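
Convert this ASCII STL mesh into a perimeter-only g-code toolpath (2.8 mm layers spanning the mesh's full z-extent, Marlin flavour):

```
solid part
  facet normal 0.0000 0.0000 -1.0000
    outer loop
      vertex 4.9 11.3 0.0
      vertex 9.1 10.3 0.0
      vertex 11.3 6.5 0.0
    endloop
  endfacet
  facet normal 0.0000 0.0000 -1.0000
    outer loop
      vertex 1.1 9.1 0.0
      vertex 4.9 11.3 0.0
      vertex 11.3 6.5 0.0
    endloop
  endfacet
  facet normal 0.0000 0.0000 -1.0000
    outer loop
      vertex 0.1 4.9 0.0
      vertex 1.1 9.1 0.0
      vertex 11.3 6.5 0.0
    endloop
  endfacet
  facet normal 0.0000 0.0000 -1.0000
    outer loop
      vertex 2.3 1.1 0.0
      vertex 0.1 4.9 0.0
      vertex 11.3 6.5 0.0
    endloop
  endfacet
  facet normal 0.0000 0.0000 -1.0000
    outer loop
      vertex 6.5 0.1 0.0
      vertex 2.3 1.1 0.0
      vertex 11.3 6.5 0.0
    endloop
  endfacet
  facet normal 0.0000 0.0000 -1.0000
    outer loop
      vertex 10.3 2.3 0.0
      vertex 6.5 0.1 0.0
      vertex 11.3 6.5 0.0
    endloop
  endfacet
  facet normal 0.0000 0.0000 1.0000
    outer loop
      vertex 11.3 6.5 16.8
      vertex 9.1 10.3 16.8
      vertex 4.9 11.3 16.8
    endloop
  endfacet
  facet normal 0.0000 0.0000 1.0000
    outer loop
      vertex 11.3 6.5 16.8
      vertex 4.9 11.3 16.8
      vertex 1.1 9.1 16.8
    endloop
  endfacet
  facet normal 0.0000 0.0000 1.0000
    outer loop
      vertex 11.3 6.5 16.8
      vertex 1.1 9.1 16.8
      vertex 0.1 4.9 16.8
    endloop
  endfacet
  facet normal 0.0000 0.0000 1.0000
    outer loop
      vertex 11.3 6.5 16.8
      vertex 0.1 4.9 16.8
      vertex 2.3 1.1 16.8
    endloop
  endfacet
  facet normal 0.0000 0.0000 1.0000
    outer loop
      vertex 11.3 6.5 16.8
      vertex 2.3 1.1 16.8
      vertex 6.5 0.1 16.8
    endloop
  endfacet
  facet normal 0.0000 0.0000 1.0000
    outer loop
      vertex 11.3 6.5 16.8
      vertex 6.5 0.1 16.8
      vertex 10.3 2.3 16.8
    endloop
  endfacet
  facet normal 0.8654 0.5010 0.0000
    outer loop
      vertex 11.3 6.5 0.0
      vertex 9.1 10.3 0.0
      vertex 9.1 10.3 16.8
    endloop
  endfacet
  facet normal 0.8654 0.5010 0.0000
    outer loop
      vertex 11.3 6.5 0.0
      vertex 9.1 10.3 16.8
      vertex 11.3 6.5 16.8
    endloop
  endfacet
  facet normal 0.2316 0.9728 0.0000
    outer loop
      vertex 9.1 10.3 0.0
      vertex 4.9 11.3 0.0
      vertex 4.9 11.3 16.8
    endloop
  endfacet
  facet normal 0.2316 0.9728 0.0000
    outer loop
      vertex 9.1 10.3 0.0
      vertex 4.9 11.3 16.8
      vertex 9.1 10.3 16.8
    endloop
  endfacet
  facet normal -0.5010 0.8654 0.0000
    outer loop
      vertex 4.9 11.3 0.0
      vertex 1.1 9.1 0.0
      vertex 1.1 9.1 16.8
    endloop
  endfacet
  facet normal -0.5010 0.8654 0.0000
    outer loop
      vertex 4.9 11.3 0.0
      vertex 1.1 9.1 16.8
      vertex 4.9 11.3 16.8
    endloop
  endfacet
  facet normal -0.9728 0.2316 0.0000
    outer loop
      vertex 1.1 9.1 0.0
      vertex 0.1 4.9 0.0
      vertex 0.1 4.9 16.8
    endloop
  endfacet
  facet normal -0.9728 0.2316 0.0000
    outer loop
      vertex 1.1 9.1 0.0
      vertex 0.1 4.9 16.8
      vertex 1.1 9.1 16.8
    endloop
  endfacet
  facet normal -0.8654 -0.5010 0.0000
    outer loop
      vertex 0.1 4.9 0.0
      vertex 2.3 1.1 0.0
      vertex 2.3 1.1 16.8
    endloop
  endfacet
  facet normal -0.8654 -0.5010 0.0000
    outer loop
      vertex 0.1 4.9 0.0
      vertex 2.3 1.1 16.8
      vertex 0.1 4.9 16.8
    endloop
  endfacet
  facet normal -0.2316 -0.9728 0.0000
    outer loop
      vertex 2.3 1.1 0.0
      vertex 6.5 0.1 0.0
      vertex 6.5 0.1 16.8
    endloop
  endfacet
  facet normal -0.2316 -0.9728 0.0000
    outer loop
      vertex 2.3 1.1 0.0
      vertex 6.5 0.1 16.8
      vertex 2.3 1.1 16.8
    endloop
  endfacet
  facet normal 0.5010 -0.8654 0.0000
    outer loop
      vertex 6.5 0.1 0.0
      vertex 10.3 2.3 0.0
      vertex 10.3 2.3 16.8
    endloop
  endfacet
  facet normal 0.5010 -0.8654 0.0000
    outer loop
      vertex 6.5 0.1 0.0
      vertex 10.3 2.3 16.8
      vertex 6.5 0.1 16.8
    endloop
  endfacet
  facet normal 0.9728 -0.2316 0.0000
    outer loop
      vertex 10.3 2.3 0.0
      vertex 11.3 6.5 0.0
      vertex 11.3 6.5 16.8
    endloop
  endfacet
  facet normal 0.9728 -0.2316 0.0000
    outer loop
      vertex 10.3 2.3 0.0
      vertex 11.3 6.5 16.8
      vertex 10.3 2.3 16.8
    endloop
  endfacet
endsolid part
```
; perimeter-only toolpath
G21 ; units = mm
G90 ; absolute positioning
G28 ; home
; layer 1
G0 Z2.8
G0 X11.3 Y6.5
G1 X9.1 Y10.3
G1 X4.9 Y11.3
G1 X1.1 Y9.1
G1 X0.1 Y4.9
G1 X2.3 Y1.1
G1 X6.5 Y0.1
G1 X10.3 Y2.3
G1 X11.3 Y6.5
; layer 2
G0 Z5.6
G0 X11.3 Y6.5
G1 X9.1 Y10.3
G1 X4.9 Y11.3
G1 X1.1 Y9.1
G1 X0.1 Y4.9
G1 X2.3 Y1.1
G1 X6.5 Y0.1
G1 X10.3 Y2.3
G1 X11.3 Y6.5
; layer 3
G0 Z8.4
G0 X11.3 Y6.5
G1 X9.1 Y10.3
G1 X4.9 Y11.3
G1 X1.1 Y9.1
G1 X0.1 Y4.9
G1 X2.3 Y1.1
G1 X6.5 Y0.1
G1 X10.3 Y2.3
G1 X11.3 Y6.5
; layer 4
G0 Z11.2
G0 X11.3 Y6.5
G1 X9.1 Y10.3
G1 X4.9 Y11.3
G1 X1.1 Y9.1
G1 X0.1 Y4.9
G1 X2.3 Y1.1
G1 X6.5 Y0.1
G1 X10.3 Y2.3
G1 X11.3 Y6.5
; layer 5
G0 Z14.0
G0 X11.3 Y6.5
G1 X9.1 Y10.3
G1 X4.9 Y11.3
G1 X1.1 Y9.1
G1 X0.1 Y4.9
G1 X2.3 Y1.1
G1 X6.5 Y0.1
G1 X10.3 Y2.3
G1 X11.3 Y6.5
; layer 6
G0 Z16.8
G0 X11.3 Y6.5
G1 X9.1 Y10.3
G1 X4.9 Y11.3
G1 X1.1 Y9.1
G1 X0.1 Y4.9
G1 X2.3 Y1.1
G1 X6.5 Y0.1
G1 X10.3 Y2.3
G1 X11.3 Y6.5
M2 ; end

The solid is a regular 8-sided prism (a cylinder approximated with 8 flat sides), circumscribed radius ≈ 5.7 mm, height ≈ 16.8 mm. Slicing at Δz = 2.8 mm — 6 equal slices spanning the solid's height, so layer i sits at z = i·h/6 — gives 6 non-empty perimeters. Each is a 8-segment closed polygon; G0 lifts to the layer z and rapids to the start vertex, then G1 traces the edges.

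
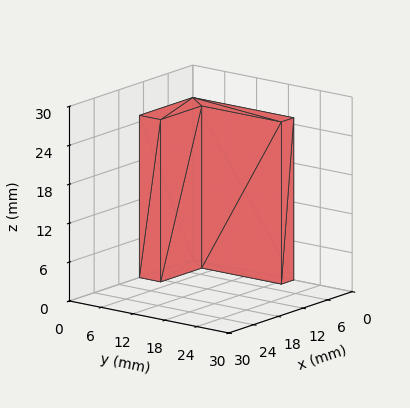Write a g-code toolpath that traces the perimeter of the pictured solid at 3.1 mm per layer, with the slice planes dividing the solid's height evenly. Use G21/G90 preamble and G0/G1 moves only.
Reading the render: the shape is an L-shaped prism: outer 13 × 19 mm, arm thicknesses ≈ 4 mm (horizontal) and 3 mm (vertical), extruded 25 mm in z (dimensions read to the nearest mm from the axis ticks). For the g-code, the solid's height is divided into equal slices at the stated Δz and each level perimeter traced with G1 moves after a G0 lift.

; perimeter-only toolpath
G21 ; units = mm
G90 ; absolute positioning
G28 ; home
; layer 1
G0 Z3.1
G0 X0.0 Y0.0
G1 X13.0 Y0.0
G1 X13.0 Y4.0
G1 X3.0 Y4.0
G1 X3.0 Y19.0
G1 X0.0 Y19.0
G1 X0.0 Y0.0
; layer 2
G0 Z6.2
G0 X0.0 Y0.0
G1 X13.0 Y0.0
G1 X13.0 Y4.0
G1 X3.0 Y4.0
G1 X3.0 Y19.0
G1 X0.0 Y19.0
G1 X0.0 Y0.0
; layer 3
G0 Z9.4
G0 X0.0 Y0.0
G1 X13.0 Y0.0
G1 X13.0 Y4.0
G1 X3.0 Y4.0
G1 X3.0 Y19.0
G1 X0.0 Y19.0
G1 X0.0 Y0.0
; layer 4
G0 Z12.5
G0 X0.0 Y0.0
G1 X13.0 Y0.0
G1 X13.0 Y4.0
G1 X3.0 Y4.0
G1 X3.0 Y19.0
G1 X0.0 Y19.0
G1 X0.0 Y0.0
; layer 5
G0 Z15.6
G0 X0.0 Y0.0
G1 X13.0 Y0.0
G1 X13.0 Y4.0
G1 X3.0 Y4.0
G1 X3.0 Y19.0
G1 X0.0 Y19.0
G1 X0.0 Y0.0
; layer 6
G0 Z18.8
G0 X0.0 Y0.0
G1 X13.0 Y0.0
G1 X13.0 Y4.0
G1 X3.0 Y4.0
G1 X3.0 Y19.0
G1 X0.0 Y19.0
G1 X0.0 Y0.0
; layer 7
G0 Z21.9
G0 X0.0 Y0.0
G1 X13.0 Y0.0
G1 X13.0 Y4.0
G1 X3.0 Y4.0
G1 X3.0 Y19.0
G1 X0.0 Y19.0
G1 X0.0 Y0.0
; layer 8
G0 Z25.0
G0 X0.0 Y0.0
G1 X13.0 Y0.0
G1 X13.0 Y4.0
G1 X3.0 Y4.0
G1 X3.0 Y19.0
G1 X0.0 Y19.0
G1 X0.0 Y0.0
M2 ; end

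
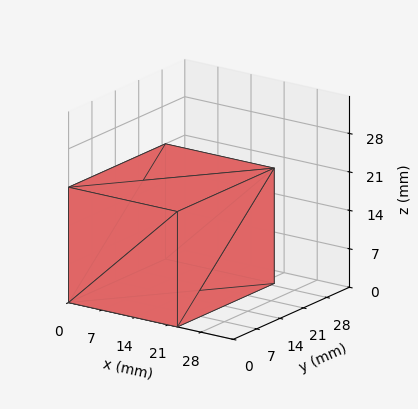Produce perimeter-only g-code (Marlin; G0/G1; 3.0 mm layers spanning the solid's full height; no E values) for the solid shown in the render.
Reading the render: the shape is a rectangular box, roughly 23 × 29 mm footprint and 21 mm tall (dimensions read to the nearest mm from the axis ticks). For the g-code, the solid's height is divided into equal slices at the stated Δz and each level perimeter traced with G1 moves after a G0 lift.

; perimeter-only toolpath
G21 ; units = mm
G90 ; absolute positioning
G28 ; home
; layer 1
G0 Z3.0
G0 X0.0 Y0.0
G1 X23.0 Y0.0
G1 X23.0 Y29.0
G1 X0.0 Y29.0
G1 X0.0 Y0.0
; layer 2
G0 Z6.0
G0 X0.0 Y0.0
G1 X23.0 Y0.0
G1 X23.0 Y29.0
G1 X0.0 Y29.0
G1 X0.0 Y0.0
; layer 3
G0 Z9.0
G0 X0.0 Y0.0
G1 X23.0 Y0.0
G1 X23.0 Y29.0
G1 X0.0 Y29.0
G1 X0.0 Y0.0
; layer 4
G0 Z12.0
G0 X0.0 Y0.0
G1 X23.0 Y0.0
G1 X23.0 Y29.0
G1 X0.0 Y29.0
G1 X0.0 Y0.0
; layer 5
G0 Z15.0
G0 X0.0 Y0.0
G1 X23.0 Y0.0
G1 X23.0 Y29.0
G1 X0.0 Y29.0
G1 X0.0 Y0.0
; layer 6
G0 Z18.0
G0 X0.0 Y0.0
G1 X23.0 Y0.0
G1 X23.0 Y29.0
G1 X0.0 Y29.0
G1 X0.0 Y0.0
; layer 7
G0 Z21.0
G0 X0.0 Y0.0
G1 X23.0 Y0.0
G1 X23.0 Y29.0
G1 X0.0 Y29.0
G1 X0.0 Y0.0
M2 ; end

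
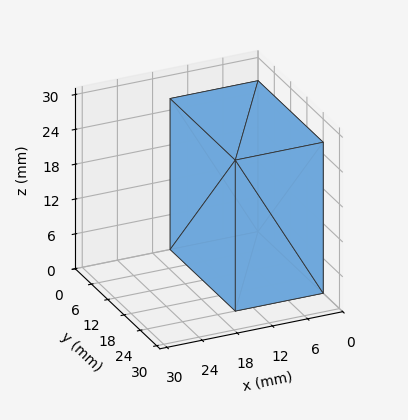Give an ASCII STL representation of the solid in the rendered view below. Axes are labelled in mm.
Reading the render: the shape is a rectangular box, roughly 15 × 24 mm footprint and 26 mm tall (dimensions read to the nearest mm from the axis ticks). For the STL, each face is triangulated and given an outward normal.

solid part
  facet normal 0.0000 0.0000 -1.0000
    outer loop
      vertex 15.00 24.00 0.00
      vertex 15.00 0.00 0.00
      vertex 0.00 0.00 0.00
    endloop
  endfacet
  facet normal 0.0000 0.0000 -1.0000
    outer loop
      vertex 0.00 24.00 0.00
      vertex 15.00 24.00 0.00
      vertex 0.00 0.00 0.00
    endloop
  endfacet
  facet normal 0.0000 0.0000 1.0000
    outer loop
      vertex 0.00 0.00 26.00
      vertex 15.00 0.00 26.00
      vertex 15.00 24.00 26.00
    endloop
  endfacet
  facet normal 0.0000 0.0000 1.0000
    outer loop
      vertex 0.00 0.00 26.00
      vertex 15.00 24.00 26.00
      vertex 0.00 24.00 26.00
    endloop
  endfacet
  facet normal 0.0000 -1.0000 0.0000
    outer loop
      vertex 0.00 0.00 0.00
      vertex 15.00 0.00 0.00
      vertex 15.00 0.00 26.00
    endloop
  endfacet
  facet normal 0.0000 -1.0000 0.0000
    outer loop
      vertex 0.00 0.00 0.00
      vertex 15.00 0.00 26.00
      vertex 0.00 0.00 26.00
    endloop
  endfacet
  facet normal 0.0000 1.0000 0.0000
    outer loop
      vertex 15.00 24.00 26.00
      vertex 15.00 24.00 0.00
      vertex 0.00 24.00 0.00
    endloop
  endfacet
  facet normal 0.0000 1.0000 0.0000
    outer loop
      vertex 0.00 24.00 26.00
      vertex 15.00 24.00 26.00
      vertex 0.00 24.00 0.00
    endloop
  endfacet
  facet normal -1.0000 0.0000 0.0000
    outer loop
      vertex 0.00 24.00 26.00
      vertex 0.00 24.00 0.00
      vertex 0.00 0.00 0.00
    endloop
  endfacet
  facet normal -1.0000 0.0000 0.0000
    outer loop
      vertex 0.00 0.00 26.00
      vertex 0.00 24.00 26.00
      vertex 0.00 0.00 0.00
    endloop
  endfacet
  facet normal 1.0000 0.0000 0.0000
    outer loop
      vertex 15.00 0.00 0.00
      vertex 15.00 24.00 0.00
      vertex 15.00 24.00 26.00
    endloop
  endfacet
  facet normal 1.0000 0.0000 0.0000
    outer loop
      vertex 15.00 0.00 0.00
      vertex 15.00 24.00 26.00
      vertex 15.00 0.00 26.00
    endloop
  endfacet
endsolid part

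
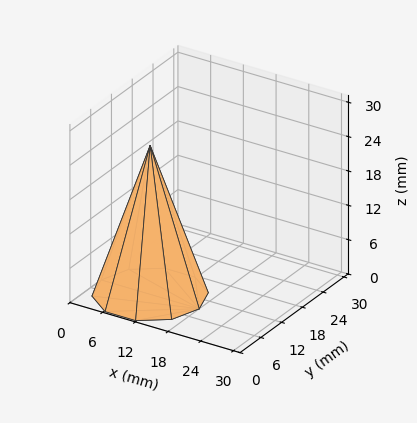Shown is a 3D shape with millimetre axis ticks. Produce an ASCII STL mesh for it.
Reading the render: the shape is a regular 10-sided pyramid, base circumscribed radius ≈ 9 mm, apex at z ≈ 26 mm (dimensions read to the nearest mm from the axis ticks). For the STL, each face is triangulated and given an outward normal.

solid part
  facet normal 0.0000 0.0000 -1.0000
    outer loop
      vertex 11.8 17.6 0.0
      vertex 16.3 14.3 0.0
      vertex 18.0 9.0 0.0
    endloop
  endfacet
  facet normal 0.0000 0.0000 -1.0000
    outer loop
      vertex 6.2 17.6 0.0
      vertex 11.8 17.6 0.0
      vertex 18.0 9.0 0.0
    endloop
  endfacet
  facet normal 0.0000 0.0000 -1.0000
    outer loop
      vertex 1.7 14.3 0.0
      vertex 6.2 17.6 0.0
      vertex 18.0 9.0 0.0
    endloop
  endfacet
  facet normal 0.0000 0.0000 -1.0000
    outer loop
      vertex 0.0 9.0 0.0
      vertex 1.7 14.3 0.0
      vertex 18.0 9.0 0.0
    endloop
  endfacet
  facet normal 0.0000 0.0000 -1.0000
    outer loop
      vertex 1.7 3.7 0.0
      vertex 0.0 9.0 0.0
      vertex 18.0 9.0 0.0
    endloop
  endfacet
  facet normal 0.0000 0.0000 -1.0000
    outer loop
      vertex 6.2 0.4 0.0
      vertex 1.7 3.7 0.0
      vertex 18.0 9.0 0.0
    endloop
  endfacet
  facet normal 0.0000 0.0000 -1.0000
    outer loop
      vertex 11.8 0.4 0.0
      vertex 6.2 0.4 0.0
      vertex 18.0 9.0 0.0
    endloop
  endfacet
  facet normal 0.0000 0.0000 -1.0000
    outer loop
      vertex 16.3 3.7 0.0
      vertex 11.8 0.4 0.0
      vertex 18.0 9.0 0.0
    endloop
  endfacet
  facet normal 0.9044 0.2901 0.3130
    outer loop
      vertex 18.0 9.0 0.0
      vertex 16.3 14.3 0.0
      vertex 9.0 9.0 26.0
    endloop
  endfacet
  facet normal 0.5615 0.7657 0.3137
    outer loop
      vertex 16.3 14.3 0.0
      vertex 11.8 17.6 0.0
      vertex 9.0 9.0 26.0
    endloop
  endfacet
  facet normal 0.0000 0.9494 0.3140
    outer loop
      vertex 11.8 17.6 0.0
      vertex 6.2 17.6 0.0
      vertex 9.0 9.0 26.0
    endloop
  endfacet
  facet normal -0.5615 0.7657 0.3137
    outer loop
      vertex 6.2 17.6 0.0
      vertex 1.7 14.3 0.0
      vertex 9.0 9.0 26.0
    endloop
  endfacet
  facet normal -0.9044 0.2901 0.3130
    outer loop
      vertex 1.7 14.3 0.0
      vertex 0.0 9.0 0.0
      vertex 9.0 9.0 26.0
    endloop
  endfacet
  facet normal -0.9044 -0.2901 0.3130
    outer loop
      vertex 0.0 9.0 0.0
      vertex 1.7 3.7 0.0
      vertex 9.0 9.0 26.0
    endloop
  endfacet
  facet normal -0.5615 -0.7657 0.3137
    outer loop
      vertex 1.7 3.7 0.0
      vertex 6.2 0.4 0.0
      vertex 9.0 9.0 26.0
    endloop
  endfacet
  facet normal 0.0000 -0.9494 0.3140
    outer loop
      vertex 6.2 0.4 0.0
      vertex 11.8 0.4 0.0
      vertex 9.0 9.0 26.0
    endloop
  endfacet
  facet normal 0.5615 -0.7657 0.3137
    outer loop
      vertex 11.8 0.4 0.0
      vertex 16.3 3.7 0.0
      vertex 9.0 9.0 26.0
    endloop
  endfacet
  facet normal 0.9044 -0.2901 0.3130
    outer loop
      vertex 16.3 3.7 0.0
      vertex 18.0 9.0 0.0
      vertex 9.0 9.0 26.0
    endloop
  endfacet
endsolid part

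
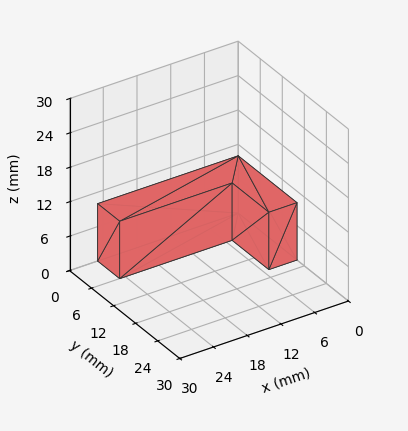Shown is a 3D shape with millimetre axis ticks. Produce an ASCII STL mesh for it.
Reading the render: the shape is an L-shaped prism: outer 25 × 16 mm, arm thicknesses ≈ 6 mm (horizontal) and 5 mm (vertical), extruded 10 mm in z (dimensions read to the nearest mm from the axis ticks). For the STL, each face is triangulated and given an outward normal.

solid part
  facet normal 0.0000 0.0000 -1.0000
    outer loop
      vertex 25.000 6.000 0.000
      vertex 25.000 0.000 0.000
      vertex 0.000 0.000 0.000
    endloop
  endfacet
  facet normal 0.0000 0.0000 -1.0000
    outer loop
      vertex 5.000 6.000 0.000
      vertex 25.000 6.000 0.000
      vertex 0.000 0.000 0.000
    endloop
  endfacet
  facet normal 0.0000 0.0000 -1.0000
    outer loop
      vertex 5.000 16.000 0.000
      vertex 5.000 6.000 0.000
      vertex 0.000 0.000 0.000
    endloop
  endfacet
  facet normal 0.0000 0.0000 -1.0000
    outer loop
      vertex 0.000 16.000 0.000
      vertex 5.000 16.000 0.000
      vertex 0.000 0.000 0.000
    endloop
  endfacet
  facet normal 0.0000 0.0000 1.0000
    outer loop
      vertex 0.000 0.000 10.000
      vertex 25.000 0.000 10.000
      vertex 25.000 6.000 10.000
    endloop
  endfacet
  facet normal 0.0000 0.0000 1.0000
    outer loop
      vertex 0.000 0.000 10.000
      vertex 25.000 6.000 10.000
      vertex 5.000 6.000 10.000
    endloop
  endfacet
  facet normal 0.0000 0.0000 1.0000
    outer loop
      vertex 0.000 0.000 10.000
      vertex 5.000 6.000 10.000
      vertex 5.000 16.000 10.000
    endloop
  endfacet
  facet normal 0.0000 0.0000 1.0000
    outer loop
      vertex 0.000 0.000 10.000
      vertex 5.000 16.000 10.000
      vertex 0.000 16.000 10.000
    endloop
  endfacet
  facet normal 0.0000 -1.0000 0.0000
    outer loop
      vertex 0.000 0.000 0.000
      vertex 25.000 0.000 0.000
      vertex 25.000 0.000 10.000
    endloop
  endfacet
  facet normal 0.0000 -1.0000 0.0000
    outer loop
      vertex 0.000 0.000 0.000
      vertex 25.000 0.000 10.000
      vertex 0.000 0.000 10.000
    endloop
  endfacet
  facet normal 1.0000 0.0000 0.0000
    outer loop
      vertex 25.000 0.000 0.000
      vertex 25.000 6.000 0.000
      vertex 25.000 6.000 10.000
    endloop
  endfacet
  facet normal 1.0000 0.0000 0.0000
    outer loop
      vertex 25.000 0.000 0.000
      vertex 25.000 6.000 10.000
      vertex 25.000 0.000 10.000
    endloop
  endfacet
  facet normal 0.0000 1.0000 0.0000
    outer loop
      vertex 25.000 6.000 0.000
      vertex 5.000 6.000 0.000
      vertex 5.000 6.000 10.000
    endloop
  endfacet
  facet normal 0.0000 1.0000 0.0000
    outer loop
      vertex 25.000 6.000 0.000
      vertex 5.000 6.000 10.000
      vertex 25.000 6.000 10.000
    endloop
  endfacet
  facet normal 1.0000 0.0000 0.0000
    outer loop
      vertex 5.000 6.000 0.000
      vertex 5.000 16.000 0.000
      vertex 5.000 16.000 10.000
    endloop
  endfacet
  facet normal 1.0000 0.0000 0.0000
    outer loop
      vertex 5.000 6.000 0.000
      vertex 5.000 16.000 10.000
      vertex 5.000 6.000 10.000
    endloop
  endfacet
  facet normal 0.0000 1.0000 0.0000
    outer loop
      vertex 5.000 16.000 0.000
      vertex 0.000 16.000 0.000
      vertex 0.000 16.000 10.000
    endloop
  endfacet
  facet normal 0.0000 1.0000 0.0000
    outer loop
      vertex 5.000 16.000 0.000
      vertex 0.000 16.000 10.000
      vertex 5.000 16.000 10.000
    endloop
  endfacet
  facet normal -1.0000 0.0000 0.0000
    outer loop
      vertex 0.000 16.000 0.000
      vertex 0.000 0.000 0.000
      vertex 0.000 0.000 10.000
    endloop
  endfacet
  facet normal -1.0000 0.0000 0.0000
    outer loop
      vertex 0.000 16.000 0.000
      vertex 0.000 0.000 10.000
      vertex 0.000 16.000 10.000
    endloop
  endfacet
endsolid part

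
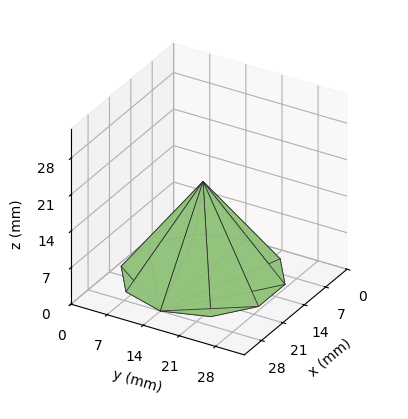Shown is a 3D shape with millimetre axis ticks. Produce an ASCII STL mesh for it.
Reading the render: the shape is a regular 10-sided pyramid, base circumscribed radius ≈ 14 mm, apex at z ≈ 18 mm (dimensions read to the nearest mm from the axis ticks). For the STL, each face is triangulated and given an outward normal.

solid part
  facet normal 0.0000 0.0000 -1.0000
    outer loop
      vertex 18.33 27.31 0.00
      vertex 25.33 22.23 0.00
      vertex 28.00 14.00 0.00
    endloop
  endfacet
  facet normal 0.0000 0.0000 -1.0000
    outer loop
      vertex 9.67 27.31 0.00
      vertex 18.33 27.31 0.00
      vertex 28.00 14.00 0.00
    endloop
  endfacet
  facet normal 0.0000 0.0000 -1.0000
    outer loop
      vertex 2.67 22.23 0.00
      vertex 9.67 27.31 0.00
      vertex 28.00 14.00 0.00
    endloop
  endfacet
  facet normal 0.0000 0.0000 -1.0000
    outer loop
      vertex 0.00 14.00 0.00
      vertex 2.67 22.23 0.00
      vertex 28.00 14.00 0.00
    endloop
  endfacet
  facet normal 0.0000 0.0000 -1.0000
    outer loop
      vertex 2.67 5.77 0.00
      vertex 0.00 14.00 0.00
      vertex 28.00 14.00 0.00
    endloop
  endfacet
  facet normal 0.0000 0.0000 -1.0000
    outer loop
      vertex 9.67 0.69 0.00
      vertex 2.67 5.77 0.00
      vertex 28.00 14.00 0.00
    endloop
  endfacet
  facet normal 0.0000 0.0000 -1.0000
    outer loop
      vertex 18.33 0.69 0.00
      vertex 9.67 0.69 0.00
      vertex 28.00 14.00 0.00
    endloop
  endfacet
  facet normal 0.0000 0.0000 -1.0000
    outer loop
      vertex 25.33 5.77 0.00
      vertex 18.33 0.69 0.00
      vertex 28.00 14.00 0.00
    endloop
  endfacet
  facet normal 0.7647 0.2481 0.5947
    outer loop
      vertex 28.00 14.00 0.00
      vertex 25.33 22.23 0.00
      vertex 14.00 14.00 18.00
    endloop
  endfacet
  facet normal 0.4722 0.6507 0.5947
    outer loop
      vertex 25.33 22.23 0.00
      vertex 18.33 27.31 0.00
      vertex 14.00 14.00 18.00
    endloop
  endfacet
  facet normal 0.0000 0.8041 0.5946
    outer loop
      vertex 18.33 27.31 0.00
      vertex 9.67 27.31 0.00
      vertex 14.00 14.00 18.00
    endloop
  endfacet
  facet normal -0.4722 0.6507 0.5947
    outer loop
      vertex 9.67 27.31 0.00
      vertex 2.67 22.23 0.00
      vertex 14.00 14.00 18.00
    endloop
  endfacet
  facet normal -0.7647 0.2481 0.5947
    outer loop
      vertex 2.67 22.23 0.00
      vertex 0.00 14.00 0.00
      vertex 14.00 14.00 18.00
    endloop
  endfacet
  facet normal -0.7647 -0.2481 0.5947
    outer loop
      vertex 0.00 14.00 0.00
      vertex 2.67 5.77 0.00
      vertex 14.00 14.00 18.00
    endloop
  endfacet
  facet normal -0.4722 -0.6507 0.5947
    outer loop
      vertex 2.67 5.77 0.00
      vertex 9.67 0.69 0.00
      vertex 14.00 14.00 18.00
    endloop
  endfacet
  facet normal 0.0000 -0.8041 0.5946
    outer loop
      vertex 9.67 0.69 0.00
      vertex 18.33 0.69 0.00
      vertex 14.00 14.00 18.00
    endloop
  endfacet
  facet normal 0.4722 -0.6507 0.5947
    outer loop
      vertex 18.33 0.69 0.00
      vertex 25.33 5.77 0.00
      vertex 14.00 14.00 18.00
    endloop
  endfacet
  facet normal 0.7647 -0.2481 0.5947
    outer loop
      vertex 25.33 5.77 0.00
      vertex 28.00 14.00 0.00
      vertex 14.00 14.00 18.00
    endloop
  endfacet
endsolid part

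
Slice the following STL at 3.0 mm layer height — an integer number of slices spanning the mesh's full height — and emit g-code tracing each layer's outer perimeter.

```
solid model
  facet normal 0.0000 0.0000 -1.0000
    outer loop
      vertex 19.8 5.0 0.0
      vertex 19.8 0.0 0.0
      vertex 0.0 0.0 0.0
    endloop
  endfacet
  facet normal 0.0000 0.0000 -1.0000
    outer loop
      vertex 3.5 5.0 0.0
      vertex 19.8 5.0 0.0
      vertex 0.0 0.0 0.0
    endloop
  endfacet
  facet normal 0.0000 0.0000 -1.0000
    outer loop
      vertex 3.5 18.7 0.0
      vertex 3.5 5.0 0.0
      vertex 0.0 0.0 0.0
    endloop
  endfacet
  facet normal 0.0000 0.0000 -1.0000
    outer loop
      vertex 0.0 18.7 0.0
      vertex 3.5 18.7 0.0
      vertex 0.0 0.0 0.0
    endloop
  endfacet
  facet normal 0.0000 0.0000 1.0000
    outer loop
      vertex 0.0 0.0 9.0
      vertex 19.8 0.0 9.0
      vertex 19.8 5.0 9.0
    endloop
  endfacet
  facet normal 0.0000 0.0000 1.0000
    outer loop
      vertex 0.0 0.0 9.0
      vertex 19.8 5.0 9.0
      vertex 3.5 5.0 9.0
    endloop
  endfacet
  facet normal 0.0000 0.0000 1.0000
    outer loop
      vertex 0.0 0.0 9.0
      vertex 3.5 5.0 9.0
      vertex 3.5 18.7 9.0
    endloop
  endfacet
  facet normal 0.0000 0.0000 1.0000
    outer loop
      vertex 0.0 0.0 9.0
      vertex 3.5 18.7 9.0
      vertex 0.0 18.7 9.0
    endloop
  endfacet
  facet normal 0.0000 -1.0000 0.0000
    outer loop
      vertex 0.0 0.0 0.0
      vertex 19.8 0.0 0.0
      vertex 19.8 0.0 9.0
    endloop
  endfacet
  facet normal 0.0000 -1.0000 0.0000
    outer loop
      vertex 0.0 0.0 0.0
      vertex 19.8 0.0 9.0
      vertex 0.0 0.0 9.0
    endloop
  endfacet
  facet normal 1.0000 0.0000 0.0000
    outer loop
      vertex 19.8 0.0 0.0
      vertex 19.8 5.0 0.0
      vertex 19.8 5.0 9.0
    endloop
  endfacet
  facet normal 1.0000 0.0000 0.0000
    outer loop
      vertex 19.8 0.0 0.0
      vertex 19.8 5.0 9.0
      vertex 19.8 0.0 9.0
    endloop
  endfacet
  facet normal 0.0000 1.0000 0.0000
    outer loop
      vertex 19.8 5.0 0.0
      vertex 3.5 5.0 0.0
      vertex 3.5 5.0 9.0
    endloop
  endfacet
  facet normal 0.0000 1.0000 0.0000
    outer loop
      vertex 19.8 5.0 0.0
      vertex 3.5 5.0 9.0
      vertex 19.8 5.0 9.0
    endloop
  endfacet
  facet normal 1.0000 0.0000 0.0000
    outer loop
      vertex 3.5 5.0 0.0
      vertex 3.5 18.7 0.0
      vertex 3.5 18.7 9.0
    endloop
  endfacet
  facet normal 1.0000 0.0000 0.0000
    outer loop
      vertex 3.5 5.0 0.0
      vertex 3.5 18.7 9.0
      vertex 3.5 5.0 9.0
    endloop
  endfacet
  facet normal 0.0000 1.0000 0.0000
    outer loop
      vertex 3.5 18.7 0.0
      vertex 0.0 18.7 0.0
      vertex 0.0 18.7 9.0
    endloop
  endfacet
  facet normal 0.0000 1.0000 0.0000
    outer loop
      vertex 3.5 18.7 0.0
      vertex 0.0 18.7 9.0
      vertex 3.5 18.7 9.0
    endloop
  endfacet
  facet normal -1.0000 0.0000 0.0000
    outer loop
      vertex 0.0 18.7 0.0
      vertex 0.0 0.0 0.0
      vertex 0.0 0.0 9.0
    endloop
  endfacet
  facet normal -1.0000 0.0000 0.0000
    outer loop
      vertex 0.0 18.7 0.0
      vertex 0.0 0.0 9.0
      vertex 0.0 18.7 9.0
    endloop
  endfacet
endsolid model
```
; perimeter-only toolpath
G21 ; units = mm
G90 ; absolute positioning
G28 ; home
; layer 1
G0 Z3.0
G0 X0.0 Y0.0
G1 X19.8 Y0.0
G1 X19.8 Y5.0
G1 X3.5 Y5.0
G1 X3.5 Y18.7
G1 X0.0 Y18.7
G1 X0.0 Y0.0
; layer 2
G0 Z6.0
G0 X0.0 Y0.0
G1 X19.8 Y0.0
G1 X19.8 Y5.0
G1 X3.5 Y5.0
G1 X3.5 Y18.7
G1 X0.0 Y18.7
G1 X0.0 Y0.0
; layer 3
G0 Z9.0
G0 X0.0 Y0.0
G1 X19.8 Y0.0
G1 X19.8 Y5.0
G1 X3.5 Y5.0
G1 X3.5 Y18.7
G1 X0.0 Y18.7
G1 X0.0 Y0.0
M2 ; end

The solid is an L-shaped prism: outer 19.8 × 18.7 mm, arm thicknesses ≈ 5 mm (horizontal) and 3.5 mm (vertical), extruded 9 mm in z. Slicing at Δz = 3.0 mm — 3 equal slices spanning the solid's height, so layer i sits at z = i·h/3 — gives 3 non-empty perimeters. Each is a 6-segment closed polygon; G0 lifts to the layer z and rapids to the start vertex, then G1 traces the edges.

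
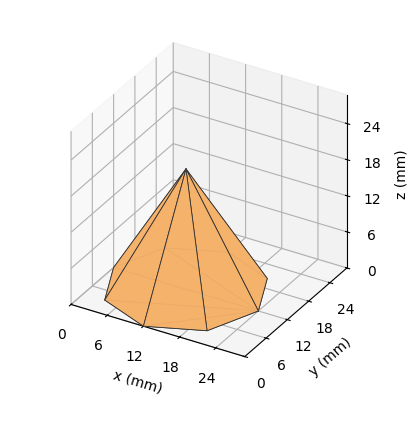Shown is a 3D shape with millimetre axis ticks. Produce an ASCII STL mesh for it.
Reading the render: the shape is a regular 8-sided pyramid, base circumscribed radius ≈ 12 mm, apex at z ≈ 20 mm (dimensions read to the nearest mm from the axis ticks). For the STL, each face is triangulated and given an outward normal.

solid part
  facet normal 0.0000 0.0000 -1.0000
    outer loop
      vertex 12.000 24.000 0.000
      vertex 20.485 20.485 0.000
      vertex 24.000 12.000 0.000
    endloop
  endfacet
  facet normal 0.0000 0.0000 -1.0000
    outer loop
      vertex 3.515 20.485 0.000
      vertex 12.000 24.000 0.000
      vertex 24.000 12.000 0.000
    endloop
  endfacet
  facet normal 0.0000 0.0000 -1.0000
    outer loop
      vertex 0.000 12.000 0.000
      vertex 3.515 20.485 0.000
      vertex 24.000 12.000 0.000
    endloop
  endfacet
  facet normal 0.0000 0.0000 -1.0000
    outer loop
      vertex 3.515 3.515 0.000
      vertex 0.000 12.000 0.000
      vertex 24.000 12.000 0.000
    endloop
  endfacet
  facet normal 0.0000 0.0000 -1.0000
    outer loop
      vertex 12.000 0.000 0.000
      vertex 3.515 3.515 0.000
      vertex 24.000 12.000 0.000
    endloop
  endfacet
  facet normal 0.0000 0.0000 -1.0000
    outer loop
      vertex 20.485 3.515 0.000
      vertex 12.000 0.000 0.000
      vertex 24.000 12.000 0.000
    endloop
  endfacet
  facet normal 0.8080 0.3347 0.4848
    outer loop
      vertex 24.000 12.000 0.000
      vertex 20.485 20.485 0.000
      vertex 12.000 12.000 20.000
    endloop
  endfacet
  facet normal 0.3347 0.8080 0.4848
    outer loop
      vertex 20.485 20.485 0.000
      vertex 12.000 24.000 0.000
      vertex 12.000 12.000 20.000
    endloop
  endfacet
  facet normal -0.3347 0.8080 0.4848
    outer loop
      vertex 12.000 24.000 0.000
      vertex 3.515 20.485 0.000
      vertex 12.000 12.000 20.000
    endloop
  endfacet
  facet normal -0.8080 0.3347 0.4848
    outer loop
      vertex 3.515 20.485 0.000
      vertex 0.000 12.000 0.000
      vertex 12.000 12.000 20.000
    endloop
  endfacet
  facet normal -0.8080 -0.3347 0.4848
    outer loop
      vertex 0.000 12.000 0.000
      vertex 3.515 3.515 0.000
      vertex 12.000 12.000 20.000
    endloop
  endfacet
  facet normal -0.3347 -0.8080 0.4848
    outer loop
      vertex 3.515 3.515 0.000
      vertex 12.000 0.000 0.000
      vertex 12.000 12.000 20.000
    endloop
  endfacet
  facet normal 0.3347 -0.8080 0.4848
    outer loop
      vertex 12.000 0.000 0.000
      vertex 20.485 3.515 0.000
      vertex 12.000 12.000 20.000
    endloop
  endfacet
  facet normal 0.8080 -0.3347 0.4848
    outer loop
      vertex 20.485 3.515 0.000
      vertex 24.000 12.000 0.000
      vertex 12.000 12.000 20.000
    endloop
  endfacet
endsolid part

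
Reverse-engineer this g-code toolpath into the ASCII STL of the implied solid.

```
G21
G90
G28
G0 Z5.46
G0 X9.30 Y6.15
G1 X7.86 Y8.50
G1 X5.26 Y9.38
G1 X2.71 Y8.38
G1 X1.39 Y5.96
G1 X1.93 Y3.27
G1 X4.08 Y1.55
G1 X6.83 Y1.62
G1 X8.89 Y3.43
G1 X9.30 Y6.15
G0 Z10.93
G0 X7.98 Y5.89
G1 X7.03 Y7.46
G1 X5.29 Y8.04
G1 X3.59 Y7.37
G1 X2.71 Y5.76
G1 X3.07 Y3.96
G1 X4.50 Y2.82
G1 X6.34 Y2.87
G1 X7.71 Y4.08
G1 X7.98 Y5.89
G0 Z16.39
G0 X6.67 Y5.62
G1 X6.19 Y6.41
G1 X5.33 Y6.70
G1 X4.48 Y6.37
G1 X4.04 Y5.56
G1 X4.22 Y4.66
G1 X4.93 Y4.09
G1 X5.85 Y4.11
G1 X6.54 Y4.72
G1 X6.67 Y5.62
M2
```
solid part
  facet normal 0.0000 0.0000 -1.0000
    outer loop
      vertex 5.23 10.72 0.00
      vertex 8.70 9.55 0.00
      vertex 10.61 6.42 0.00
    endloop
  endfacet
  facet normal 0.0000 0.0000 -1.0000
    outer loop
      vertex 1.82 9.38 0.00
      vertex 5.23 10.72 0.00
      vertex 10.61 6.42 0.00
    endloop
  endfacet
  facet normal 0.0000 0.0000 -1.0000
    outer loop
      vertex 0.06 6.16 0.00
      vertex 1.82 9.38 0.00
      vertex 10.61 6.42 0.00
    endloop
  endfacet
  facet normal 0.0000 0.0000 -1.0000
    outer loop
      vertex 0.78 2.57 0.00
      vertex 0.06 6.16 0.00
      vertex 10.61 6.42 0.00
    endloop
  endfacet
  facet normal 0.0000 0.0000 -1.0000
    outer loop
      vertex 3.65 0.28 0.00
      vertex 0.78 2.57 0.00
      vertex 10.61 6.42 0.00
    endloop
  endfacet
  facet normal 0.0000 0.0000 -1.0000
    outer loop
      vertex 7.32 0.37 0.00
      vertex 3.65 0.28 0.00
      vertex 10.61 6.42 0.00
    endloop
  endfacet
  facet normal 0.0000 0.0000 -1.0000
    outer loop
      vertex 10.07 2.79 0.00
      vertex 7.32 0.37 0.00
      vertex 10.61 6.42 0.00
    endloop
  endfacet
  facet normal 0.8318 0.5076 0.2245
    outer loop
      vertex 10.61 6.42 0.00
      vertex 8.70 9.55 0.00
      vertex 5.36 5.36 21.85
    endloop
  endfacet
  facet normal 0.3113 0.9234 0.2247
    outer loop
      vertex 8.70 9.55 0.00
      vertex 5.23 10.72 0.00
      vertex 5.36 5.36 21.85
    endloop
  endfacet
  facet normal -0.3564 0.9069 0.2246
    outer loop
      vertex 5.23 10.72 0.00
      vertex 1.82 9.38 0.00
      vertex 5.36 5.36 21.85
    endloop
  endfacet
  facet normal -0.8551 0.4674 0.2245
    outer loop
      vertex 1.82 9.38 0.00
      vertex 0.06 6.16 0.00
      vertex 5.36 5.36 21.85
    endloop
  endfacet
  facet normal -0.9554 -0.1916 0.2247
    outer loop
      vertex 0.06 6.16 0.00
      vertex 0.78 2.57 0.00
      vertex 5.36 5.36 21.85
    endloop
  endfacet
  facet normal -0.6078 -0.7617 0.2247
    outer loop
      vertex 0.78 2.57 0.00
      vertex 3.65 0.28 0.00
      vertex 5.36 5.36 21.85
    endloop
  endfacet
  facet normal 0.0239 -0.9742 0.2246
    outer loop
      vertex 3.65 0.28 0.00
      vertex 7.32 0.37 0.00
      vertex 5.36 5.36 21.85
    endloop
  endfacet
  facet normal 0.6437 -0.7315 0.2248
    outer loop
      vertex 7.32 0.37 0.00
      vertex 10.07 2.79 0.00
      vertex 5.36 5.36 21.85
    endloop
  endfacet
  facet normal 0.9638 -0.1434 0.2246
    outer loop
      vertex 10.07 2.79 0.00
      vertex 10.61 6.42 0.00
      vertex 5.36 5.36 21.85
    endloop
  endfacet
endsolid part

The G0 Z moves step by Δz≈5.46 mm. The G1 loops shrink linearly with z, so the solid tapers from its base footprint up to z≈21.9. Closing with a flat bottom cap and the tapered top and triangulating gives 16 facets — a regular 9-sided pyramid, base circumscribed radius ≈ 5.36 mm, apex at z ≈ 21.9 mm.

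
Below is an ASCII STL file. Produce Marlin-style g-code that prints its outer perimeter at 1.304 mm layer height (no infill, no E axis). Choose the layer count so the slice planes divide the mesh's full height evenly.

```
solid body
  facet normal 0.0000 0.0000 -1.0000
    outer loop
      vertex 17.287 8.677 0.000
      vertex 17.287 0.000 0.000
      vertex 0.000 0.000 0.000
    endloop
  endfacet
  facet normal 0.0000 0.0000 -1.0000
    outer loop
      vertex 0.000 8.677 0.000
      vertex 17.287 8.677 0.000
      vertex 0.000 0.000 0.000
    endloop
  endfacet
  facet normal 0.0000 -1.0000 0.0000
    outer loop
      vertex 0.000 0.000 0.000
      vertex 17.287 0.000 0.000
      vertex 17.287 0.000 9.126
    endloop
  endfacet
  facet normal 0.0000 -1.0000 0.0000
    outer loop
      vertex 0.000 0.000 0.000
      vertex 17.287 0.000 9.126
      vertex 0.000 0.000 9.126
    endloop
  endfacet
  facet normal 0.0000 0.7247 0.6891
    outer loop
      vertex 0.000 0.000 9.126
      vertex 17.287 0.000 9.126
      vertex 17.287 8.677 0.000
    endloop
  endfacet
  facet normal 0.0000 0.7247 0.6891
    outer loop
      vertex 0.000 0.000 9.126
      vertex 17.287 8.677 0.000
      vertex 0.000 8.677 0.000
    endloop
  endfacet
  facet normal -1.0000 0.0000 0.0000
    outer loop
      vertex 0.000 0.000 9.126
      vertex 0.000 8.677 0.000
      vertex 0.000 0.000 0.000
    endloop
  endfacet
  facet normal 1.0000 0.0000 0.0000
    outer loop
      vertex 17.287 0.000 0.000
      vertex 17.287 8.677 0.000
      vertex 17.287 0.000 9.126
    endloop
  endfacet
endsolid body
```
; perimeter-only toolpath
G21 ; units = mm
G90 ; absolute positioning
G28 ; home
; layer 1
G0 Z1.304
G0 X0.000 Y0.000
G1 X17.287 Y0.000
G1 X17.287 Y7.437
G1 X0.000 Y7.437
G1 X0.000 Y0.000
; layer 2
G0 Z2.607
G0 X0.000 Y0.000
G1 X17.287 Y0.000
G1 X17.287 Y6.198
G1 X0.000 Y6.198
G1 X0.000 Y0.000
; layer 3
G0 Z3.911
G0 X0.000 Y0.000
G1 X17.287 Y0.000
G1 X17.287 Y4.958
G1 X0.000 Y4.958
G1 X0.000 Y0.000
; layer 4
G0 Z5.215
G0 X0.000 Y0.000
G1 X17.287 Y0.000
G1 X17.287 Y3.719
G1 X0.000 Y3.719
G1 X0.000 Y0.000
; layer 5
G0 Z6.519
G0 X0.000 Y0.000
G1 X17.287 Y0.000
G1 X17.287 Y2.479
G1 X0.000 Y2.479
G1 X0.000 Y0.000
; layer 6
G0 Z7.822
G0 X0.000 Y0.000
G1 X17.287 Y0.000
G1 X17.287 Y1.240
G1 X0.000 Y1.240
G1 X0.000 Y0.000
M2 ; end

The solid is a wedge (ramp): 17.3 × 8.68 mm base, rising to 9.13 mm along the y=0 edge and sloping linearly to z=0 at y=8.68. Slicing at Δz = 1.304 mm — 7 equal slices spanning the solid's height, so layer i sits at z = i·h/7 — gives 6 non-empty perimeters. Each is a 4-segment closed polygon; G0 lifts to the layer z and rapids to the start vertex, then G1 traces the edges. The cross-section shrinks linearly with z (the slice at the apex is degenerate and omitted).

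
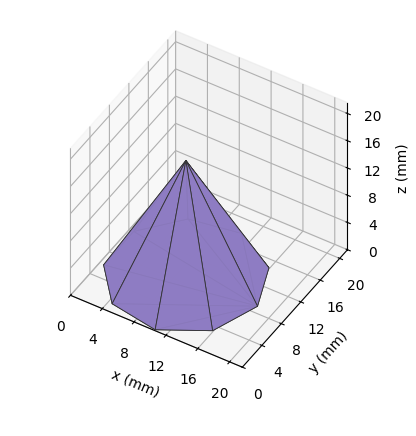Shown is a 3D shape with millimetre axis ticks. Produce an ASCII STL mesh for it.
Reading the render: the shape is a regular 9-sided pyramid, base circumscribed radius ≈ 9 mm, apex at z ≈ 17 mm (dimensions read to the nearest mm from the axis ticks). For the STL, each face is triangulated and given an outward normal.

solid part
  facet normal 0.0000 0.0000 -1.0000
    outer loop
      vertex 10.563 17.863 0.000
      vertex 15.894 14.785 0.000
      vertex 18.000 9.000 0.000
    endloop
  endfacet
  facet normal 0.0000 0.0000 -1.0000
    outer loop
      vertex 4.500 16.794 0.000
      vertex 10.563 17.863 0.000
      vertex 18.000 9.000 0.000
    endloop
  endfacet
  facet normal 0.0000 0.0000 -1.0000
    outer loop
      vertex 0.543 12.078 0.000
      vertex 4.500 16.794 0.000
      vertex 18.000 9.000 0.000
    endloop
  endfacet
  facet normal 0.0000 0.0000 -1.0000
    outer loop
      vertex 0.543 5.922 0.000
      vertex 0.543 12.078 0.000
      vertex 18.000 9.000 0.000
    endloop
  endfacet
  facet normal 0.0000 0.0000 -1.0000
    outer loop
      vertex 4.500 1.206 0.000
      vertex 0.543 5.922 0.000
      vertex 18.000 9.000 0.000
    endloop
  endfacet
  facet normal 0.0000 0.0000 -1.0000
    outer loop
      vertex 10.563 0.137 0.000
      vertex 4.500 1.206 0.000
      vertex 18.000 9.000 0.000
    endloop
  endfacet
  facet normal 0.0000 0.0000 -1.0000
    outer loop
      vertex 15.894 3.215 0.000
      vertex 10.563 0.137 0.000
      vertex 18.000 9.000 0.000
    endloop
  endfacet
  facet normal 0.8413 0.3063 0.4454
    outer loop
      vertex 18.000 9.000 0.000
      vertex 15.894 14.785 0.000
      vertex 9.000 9.000 17.000
    endloop
  endfacet
  facet normal 0.4477 0.7754 0.4454
    outer loop
      vertex 15.894 14.785 0.000
      vertex 10.563 17.863 0.000
      vertex 9.000 9.000 17.000
    endloop
  endfacet
  facet normal -0.1555 0.8817 0.4454
    outer loop
      vertex 10.563 17.863 0.000
      vertex 4.500 16.794 0.000
      vertex 9.000 9.000 17.000
    endloop
  endfacet
  facet normal -0.6859 0.5755 0.4454
    outer loop
      vertex 4.500 16.794 0.000
      vertex 0.543 12.078 0.000
      vertex 9.000 9.000 17.000
    endloop
  endfacet
  facet normal -0.8953 0.0000 0.4454
    outer loop
      vertex 0.543 12.078 0.000
      vertex 0.543 5.922 0.000
      vertex 9.000 9.000 17.000
    endloop
  endfacet
  facet normal -0.6859 -0.5755 0.4454
    outer loop
      vertex 0.543 5.922 0.000
      vertex 4.500 1.206 0.000
      vertex 9.000 9.000 17.000
    endloop
  endfacet
  facet normal -0.1555 -0.8817 0.4454
    outer loop
      vertex 4.500 1.206 0.000
      vertex 10.563 0.137 0.000
      vertex 9.000 9.000 17.000
    endloop
  endfacet
  facet normal 0.4477 -0.7754 0.4454
    outer loop
      vertex 10.563 0.137 0.000
      vertex 15.894 3.215 0.000
      vertex 9.000 9.000 17.000
    endloop
  endfacet
  facet normal 0.8413 -0.3063 0.4454
    outer loop
      vertex 15.894 3.215 0.000
      vertex 18.000 9.000 0.000
      vertex 9.000 9.000 17.000
    endloop
  endfacet
endsolid part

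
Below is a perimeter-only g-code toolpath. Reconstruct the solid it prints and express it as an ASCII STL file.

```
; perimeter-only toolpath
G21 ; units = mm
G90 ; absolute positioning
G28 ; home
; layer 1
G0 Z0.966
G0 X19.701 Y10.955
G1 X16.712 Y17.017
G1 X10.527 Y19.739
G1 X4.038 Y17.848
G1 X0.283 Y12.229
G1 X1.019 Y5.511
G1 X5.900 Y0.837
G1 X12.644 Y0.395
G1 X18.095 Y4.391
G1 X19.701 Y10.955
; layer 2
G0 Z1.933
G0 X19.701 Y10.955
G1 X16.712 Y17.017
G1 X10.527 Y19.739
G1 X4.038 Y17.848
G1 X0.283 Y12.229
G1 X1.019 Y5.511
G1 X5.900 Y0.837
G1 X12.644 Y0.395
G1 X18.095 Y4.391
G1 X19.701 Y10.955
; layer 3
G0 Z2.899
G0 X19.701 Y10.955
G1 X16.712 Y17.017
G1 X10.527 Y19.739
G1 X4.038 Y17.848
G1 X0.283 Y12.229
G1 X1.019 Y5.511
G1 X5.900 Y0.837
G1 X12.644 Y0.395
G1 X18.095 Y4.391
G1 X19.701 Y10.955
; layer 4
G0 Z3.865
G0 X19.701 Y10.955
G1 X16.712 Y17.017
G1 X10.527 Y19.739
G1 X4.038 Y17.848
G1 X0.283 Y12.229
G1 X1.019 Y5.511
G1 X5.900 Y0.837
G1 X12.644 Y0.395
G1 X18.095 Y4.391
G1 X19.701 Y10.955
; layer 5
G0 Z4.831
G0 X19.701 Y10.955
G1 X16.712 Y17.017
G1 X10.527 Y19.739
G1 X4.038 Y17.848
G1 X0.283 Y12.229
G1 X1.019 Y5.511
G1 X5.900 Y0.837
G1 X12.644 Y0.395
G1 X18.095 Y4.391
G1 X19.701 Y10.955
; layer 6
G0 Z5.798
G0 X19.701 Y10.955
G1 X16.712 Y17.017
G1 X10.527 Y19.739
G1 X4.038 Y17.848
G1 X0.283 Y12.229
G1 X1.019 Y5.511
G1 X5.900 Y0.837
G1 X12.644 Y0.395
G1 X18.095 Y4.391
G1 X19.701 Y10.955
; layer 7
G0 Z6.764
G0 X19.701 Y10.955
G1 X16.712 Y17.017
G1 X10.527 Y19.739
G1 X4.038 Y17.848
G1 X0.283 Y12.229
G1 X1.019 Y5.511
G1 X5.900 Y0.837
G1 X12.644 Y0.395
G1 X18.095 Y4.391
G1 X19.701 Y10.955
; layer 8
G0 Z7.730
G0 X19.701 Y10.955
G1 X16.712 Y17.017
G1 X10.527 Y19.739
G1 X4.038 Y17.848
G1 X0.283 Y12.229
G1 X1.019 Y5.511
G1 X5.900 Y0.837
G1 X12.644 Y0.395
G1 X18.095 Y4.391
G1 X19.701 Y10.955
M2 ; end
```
solid part
  facet normal 0.0000 0.0000 -1.0000
    outer loop
      vertex 10.527 19.739 0.000
      vertex 16.712 17.017 0.000
      vertex 19.701 10.955 0.000
    endloop
  endfacet
  facet normal 0.0000 0.0000 -1.0000
    outer loop
      vertex 4.038 17.848 0.000
      vertex 10.527 19.739 0.000
      vertex 19.701 10.955 0.000
    endloop
  endfacet
  facet normal 0.0000 0.0000 -1.0000
    outer loop
      vertex 0.283 12.229 0.000
      vertex 4.038 17.848 0.000
      vertex 19.701 10.955 0.000
    endloop
  endfacet
  facet normal 0.0000 0.0000 -1.0000
    outer loop
      vertex 1.019 5.511 0.000
      vertex 0.283 12.229 0.000
      vertex 19.701 10.955 0.000
    endloop
  endfacet
  facet normal 0.0000 0.0000 -1.0000
    outer loop
      vertex 5.900 0.837 0.000
      vertex 1.019 5.511 0.000
      vertex 19.701 10.955 0.000
    endloop
  endfacet
  facet normal 0.0000 0.0000 -1.0000
    outer loop
      vertex 12.644 0.395 0.000
      vertex 5.900 0.837 0.000
      vertex 19.701 10.955 0.000
    endloop
  endfacet
  facet normal 0.0000 0.0000 -1.0000
    outer loop
      vertex 18.095 4.391 0.000
      vertex 12.644 0.395 0.000
      vertex 19.701 10.955 0.000
    endloop
  endfacet
  facet normal 0.0000 0.0000 1.0000
    outer loop
      vertex 19.701 10.955 7.730
      vertex 16.712 17.017 7.730
      vertex 10.527 19.739 7.730
    endloop
  endfacet
  facet normal 0.0000 0.0000 1.0000
    outer loop
      vertex 19.701 10.955 7.730
      vertex 10.527 19.739 7.730
      vertex 4.038 17.848 7.730
    endloop
  endfacet
  facet normal 0.0000 0.0000 1.0000
    outer loop
      vertex 19.701 10.955 7.730
      vertex 4.038 17.848 7.730
      vertex 0.283 12.229 7.730
    endloop
  endfacet
  facet normal 0.0000 0.0000 1.0000
    outer loop
      vertex 19.701 10.955 7.730
      vertex 0.283 12.229 7.730
      vertex 1.019 5.511 7.730
    endloop
  endfacet
  facet normal 0.0000 0.0000 1.0000
    outer loop
      vertex 19.701 10.955 7.730
      vertex 1.019 5.511 7.730
      vertex 5.900 0.837 7.730
    endloop
  endfacet
  facet normal 0.0000 0.0000 1.0000
    outer loop
      vertex 19.701 10.955 7.730
      vertex 5.900 0.837 7.730
      vertex 12.644 0.395 7.730
    endloop
  endfacet
  facet normal 0.0000 0.0000 1.0000
    outer loop
      vertex 19.701 10.955 7.730
      vertex 12.644 0.395 7.730
      vertex 18.095 4.391 7.730
    endloop
  endfacet
  facet normal 0.8969 0.4422 0.0000
    outer loop
      vertex 19.701 10.955 0.000
      vertex 16.712 17.017 0.000
      vertex 16.712 17.017 7.730
    endloop
  endfacet
  facet normal 0.8969 0.4422 0.0000
    outer loop
      vertex 19.701 10.955 0.000
      vertex 16.712 17.017 7.730
      vertex 19.701 10.955 7.730
    endloop
  endfacet
  facet normal 0.4028 0.9153 0.0000
    outer loop
      vertex 16.712 17.017 0.000
      vertex 10.527 19.739 0.000
      vertex 10.527 19.739 7.730
    endloop
  endfacet
  facet normal 0.4028 0.9153 0.0000
    outer loop
      vertex 16.712 17.017 0.000
      vertex 10.527 19.739 7.730
      vertex 16.712 17.017 7.730
    endloop
  endfacet
  facet normal -0.2798 0.9601 0.0000
    outer loop
      vertex 10.527 19.739 0.000
      vertex 4.038 17.848 0.000
      vertex 4.038 17.848 7.730
    endloop
  endfacet
  facet normal -0.2798 0.9601 0.0000
    outer loop
      vertex 10.527 19.739 0.000
      vertex 4.038 17.848 7.730
      vertex 10.527 19.739 7.730
    endloop
  endfacet
  facet normal -0.8314 0.5556 0.0000
    outer loop
      vertex 4.038 17.848 0.000
      vertex 0.283 12.229 0.000
      vertex 0.283 12.229 7.730
    endloop
  endfacet
  facet normal -0.8314 0.5556 0.0000
    outer loop
      vertex 4.038 17.848 0.000
      vertex 0.283 12.229 7.730
      vertex 4.038 17.848 7.730
    endloop
  endfacet
  facet normal -0.9941 -0.1089 0.0000
    outer loop
      vertex 0.283 12.229 0.000
      vertex 1.019 5.511 0.000
      vertex 1.019 5.511 7.730
    endloop
  endfacet
  facet normal -0.9941 -0.1089 0.0000
    outer loop
      vertex 0.283 12.229 0.000
      vertex 1.019 5.511 7.730
      vertex 0.283 12.229 7.730
    endloop
  endfacet
  facet normal -0.6916 -0.7223 0.0000
    outer loop
      vertex 1.019 5.511 0.000
      vertex 5.900 0.837 0.000
      vertex 5.900 0.837 7.730
    endloop
  endfacet
  facet normal -0.6916 -0.7223 0.0000
    outer loop
      vertex 1.019 5.511 0.000
      vertex 5.900 0.837 7.730
      vertex 1.019 5.511 7.730
    endloop
  endfacet
  facet normal -0.0654 -0.9979 0.0000
    outer loop
      vertex 5.900 0.837 0.000
      vertex 12.644 0.395 0.000
      vertex 12.644 0.395 7.730
    endloop
  endfacet
  facet normal -0.0654 -0.9979 0.0000
    outer loop
      vertex 5.900 0.837 0.000
      vertex 12.644 0.395 7.730
      vertex 5.900 0.837 7.730
    endloop
  endfacet
  facet normal 0.5912 -0.8065 0.0000
    outer loop
      vertex 12.644 0.395 0.000
      vertex 18.095 4.391 0.000
      vertex 18.095 4.391 7.730
    endloop
  endfacet
  facet normal 0.5912 -0.8065 0.0000
    outer loop
      vertex 12.644 0.395 0.000
      vertex 18.095 4.391 7.730
      vertex 12.644 0.395 7.730
    endloop
  endfacet
  facet normal 0.9713 -0.2377 0.0000
    outer loop
      vertex 18.095 4.391 0.000
      vertex 19.701 10.955 0.000
      vertex 19.701 10.955 7.730
    endloop
  endfacet
  facet normal 0.9713 -0.2377 0.0000
    outer loop
      vertex 18.095 4.391 0.000
      vertex 19.701 10.955 7.730
      vertex 18.095 4.391 7.730
    endloop
  endfacet
endsolid part

The G0 Z moves step by Δz≈0.966 mm. Every layer's G1 loop is the same polygon, so the solid is a straight extrusion of it from z=0 to z≈7.73. Closing with flat bottom and top caps and triangulating gives 32 facets — a regular 9-sided prism (a cylinder approximated with 9 flat sides), circumscribed radius ≈ 9.88 mm, height ≈ 7.73 mm.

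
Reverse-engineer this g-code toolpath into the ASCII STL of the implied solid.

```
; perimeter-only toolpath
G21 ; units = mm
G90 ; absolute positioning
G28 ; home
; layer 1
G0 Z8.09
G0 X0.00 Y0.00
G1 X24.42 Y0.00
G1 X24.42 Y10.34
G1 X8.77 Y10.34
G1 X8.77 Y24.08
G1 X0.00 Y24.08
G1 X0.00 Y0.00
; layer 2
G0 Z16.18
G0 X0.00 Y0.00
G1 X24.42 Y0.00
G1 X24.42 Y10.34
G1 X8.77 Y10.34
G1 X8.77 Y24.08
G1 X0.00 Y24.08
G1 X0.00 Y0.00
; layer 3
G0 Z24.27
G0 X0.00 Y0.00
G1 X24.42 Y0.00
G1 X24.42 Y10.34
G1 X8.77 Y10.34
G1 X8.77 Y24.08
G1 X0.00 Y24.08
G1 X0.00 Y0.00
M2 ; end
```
solid part
  facet normal 0.0000 0.0000 -1.0000
    outer loop
      vertex 24.42 10.34 0.00
      vertex 24.42 0.00 0.00
      vertex 0.00 0.00 0.00
    endloop
  endfacet
  facet normal 0.0000 0.0000 -1.0000
    outer loop
      vertex 8.77 10.34 0.00
      vertex 24.42 10.34 0.00
      vertex 0.00 0.00 0.00
    endloop
  endfacet
  facet normal 0.0000 0.0000 -1.0000
    outer loop
      vertex 8.77 24.08 0.00
      vertex 8.77 10.34 0.00
      vertex 0.00 0.00 0.00
    endloop
  endfacet
  facet normal 0.0000 0.0000 -1.0000
    outer loop
      vertex 0.00 24.08 0.00
      vertex 8.77 24.08 0.00
      vertex 0.00 0.00 0.00
    endloop
  endfacet
  facet normal 0.0000 0.0000 1.0000
    outer loop
      vertex 0.00 0.00 24.27
      vertex 24.42 0.00 24.27
      vertex 24.42 10.34 24.27
    endloop
  endfacet
  facet normal 0.0000 0.0000 1.0000
    outer loop
      vertex 0.00 0.00 24.27
      vertex 24.42 10.34 24.27
      vertex 8.77 10.34 24.27
    endloop
  endfacet
  facet normal 0.0000 0.0000 1.0000
    outer loop
      vertex 0.00 0.00 24.27
      vertex 8.77 10.34 24.27
      vertex 8.77 24.08 24.27
    endloop
  endfacet
  facet normal 0.0000 0.0000 1.0000
    outer loop
      vertex 0.00 0.00 24.27
      vertex 8.77 24.08 24.27
      vertex 0.00 24.08 24.27
    endloop
  endfacet
  facet normal 0.0000 -1.0000 0.0000
    outer loop
      vertex 0.00 0.00 0.00
      vertex 24.42 0.00 0.00
      vertex 24.42 0.00 24.27
    endloop
  endfacet
  facet normal 0.0000 -1.0000 0.0000
    outer loop
      vertex 0.00 0.00 0.00
      vertex 24.42 0.00 24.27
      vertex 0.00 0.00 24.27
    endloop
  endfacet
  facet normal 1.0000 0.0000 0.0000
    outer loop
      vertex 24.42 0.00 0.00
      vertex 24.42 10.34 0.00
      vertex 24.42 10.34 24.27
    endloop
  endfacet
  facet normal 1.0000 0.0000 0.0000
    outer loop
      vertex 24.42 0.00 0.00
      vertex 24.42 10.34 24.27
      vertex 24.42 0.00 24.27
    endloop
  endfacet
  facet normal 0.0000 1.0000 0.0000
    outer loop
      vertex 24.42 10.34 0.00
      vertex 8.77 10.34 0.00
      vertex 8.77 10.34 24.27
    endloop
  endfacet
  facet normal 0.0000 1.0000 0.0000
    outer loop
      vertex 24.42 10.34 0.00
      vertex 8.77 10.34 24.27
      vertex 24.42 10.34 24.27
    endloop
  endfacet
  facet normal 1.0000 0.0000 0.0000
    outer loop
      vertex 8.77 10.34 0.00
      vertex 8.77 24.08 0.00
      vertex 8.77 24.08 24.27
    endloop
  endfacet
  facet normal 1.0000 0.0000 0.0000
    outer loop
      vertex 8.77 10.34 0.00
      vertex 8.77 24.08 24.27
      vertex 8.77 10.34 24.27
    endloop
  endfacet
  facet normal 0.0000 1.0000 0.0000
    outer loop
      vertex 8.77 24.08 0.00
      vertex 0.00 24.08 0.00
      vertex 0.00 24.08 24.27
    endloop
  endfacet
  facet normal 0.0000 1.0000 0.0000
    outer loop
      vertex 8.77 24.08 0.00
      vertex 0.00 24.08 24.27
      vertex 8.77 24.08 24.27
    endloop
  endfacet
  facet normal -1.0000 0.0000 0.0000
    outer loop
      vertex 0.00 24.08 0.00
      vertex 0.00 0.00 0.00
      vertex 0.00 0.00 24.27
    endloop
  endfacet
  facet normal -1.0000 0.0000 0.0000
    outer loop
      vertex 0.00 24.08 0.00
      vertex 0.00 0.00 24.27
      vertex 0.00 24.08 24.27
    endloop
  endfacet
endsolid part

The G0 Z moves step by Δz≈8.09 mm. Every layer's G1 loop is the same polygon, so the solid is a straight extrusion of it from z=0 to z≈24.3. Closing with flat bottom and top caps and triangulating gives 20 facets — an L-shaped prism: outer 24.4 × 24.1 mm, arm thicknesses ≈ 10.3 mm (horizontal) and 8.77 mm (vertical), extruded 24.3 mm in z.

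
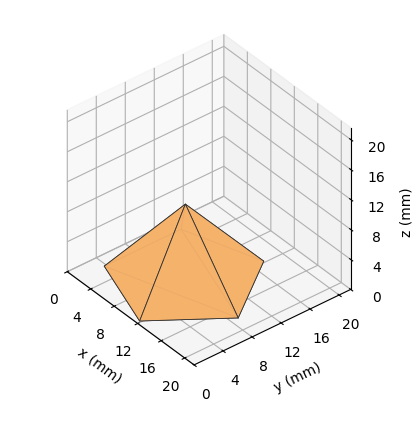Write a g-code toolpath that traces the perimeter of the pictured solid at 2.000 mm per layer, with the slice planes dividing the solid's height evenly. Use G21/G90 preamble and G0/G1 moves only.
Reading the render: the shape is a regular 5-sided pyramid, base circumscribed radius ≈ 9 mm, apex at z ≈ 10 mm (dimensions read to the nearest mm from the axis ticks). For the g-code, the solid's height is divided into equal slices at the stated Δz and each level perimeter traced with G1 moves after a G0 lift.

; perimeter-only toolpath
G21 ; units = mm
G90 ; absolute positioning
G28 ; home
; layer 1
G0 Z2.000
G0 X16.200 Y9.000
G1 X11.225 Y15.848
G1 X3.175 Y13.232
G1 X3.175 Y4.768
G1 X11.225 Y2.152
G1 X16.200 Y9.000
; layer 2
G0 Z4.000
G0 X14.400 Y9.000
G1 X10.669 Y14.136
G1 X4.631 Y12.174
G1 X4.631 Y5.826
G1 X10.669 Y3.864
G1 X14.400 Y9.000
; layer 3
G0 Z6.000
G0 X12.600 Y9.000
G1 X10.112 Y12.424
G1 X6.088 Y11.116
G1 X6.088 Y6.884
G1 X10.112 Y5.576
G1 X12.600 Y9.000
; layer 4
G0 Z8.000
G0 X10.800 Y9.000
G1 X9.556 Y10.712
G1 X7.544 Y10.058
G1 X7.544 Y7.942
G1 X9.556 Y7.288
G1 X10.800 Y9.000
M2 ; end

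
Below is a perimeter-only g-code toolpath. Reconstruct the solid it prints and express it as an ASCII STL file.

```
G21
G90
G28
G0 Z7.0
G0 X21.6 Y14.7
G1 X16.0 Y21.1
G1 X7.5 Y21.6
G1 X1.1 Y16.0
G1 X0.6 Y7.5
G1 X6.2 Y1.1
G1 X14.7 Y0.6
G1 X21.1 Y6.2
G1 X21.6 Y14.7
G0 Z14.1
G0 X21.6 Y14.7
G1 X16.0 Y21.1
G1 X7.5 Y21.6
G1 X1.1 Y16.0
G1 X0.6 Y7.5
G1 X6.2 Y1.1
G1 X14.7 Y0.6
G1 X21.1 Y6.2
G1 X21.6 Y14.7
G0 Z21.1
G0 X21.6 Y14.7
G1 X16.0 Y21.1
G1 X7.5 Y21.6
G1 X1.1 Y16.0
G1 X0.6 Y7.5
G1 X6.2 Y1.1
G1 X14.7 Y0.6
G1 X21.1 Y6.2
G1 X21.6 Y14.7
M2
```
solid part
  facet normal 0.0000 0.0000 -1.0000
    outer loop
      vertex 7.5 21.6 0.0
      vertex 16.0 21.1 0.0
      vertex 21.6 14.7 0.0
    endloop
  endfacet
  facet normal 0.0000 0.0000 -1.0000
    outer loop
      vertex 1.1 16.0 0.0
      vertex 7.5 21.6 0.0
      vertex 21.6 14.7 0.0
    endloop
  endfacet
  facet normal 0.0000 0.0000 -1.0000
    outer loop
      vertex 0.6 7.5 0.0
      vertex 1.1 16.0 0.0
      vertex 21.6 14.7 0.0
    endloop
  endfacet
  facet normal 0.0000 0.0000 -1.0000
    outer loop
      vertex 6.2 1.1 0.0
      vertex 0.6 7.5 0.0
      vertex 21.6 14.7 0.0
    endloop
  endfacet
  facet normal 0.0000 0.0000 -1.0000
    outer loop
      vertex 14.7 0.6 0.0
      vertex 6.2 1.1 0.0
      vertex 21.6 14.7 0.0
    endloop
  endfacet
  facet normal 0.0000 0.0000 -1.0000
    outer loop
      vertex 21.1 6.2 0.0
      vertex 14.7 0.6 0.0
      vertex 21.6 14.7 0.0
    endloop
  endfacet
  facet normal 0.0000 0.0000 1.0000
    outer loop
      vertex 21.6 14.7 21.1
      vertex 16.0 21.1 21.1
      vertex 7.5 21.6 21.1
    endloop
  endfacet
  facet normal 0.0000 0.0000 1.0000
    outer loop
      vertex 21.6 14.7 21.1
      vertex 7.5 21.6 21.1
      vertex 1.1 16.0 21.1
    endloop
  endfacet
  facet normal 0.0000 0.0000 1.0000
    outer loop
      vertex 21.6 14.7 21.1
      vertex 1.1 16.0 21.1
      vertex 0.6 7.5 21.1
    endloop
  endfacet
  facet normal 0.0000 0.0000 1.0000
    outer loop
      vertex 21.6 14.7 21.1
      vertex 0.6 7.5 21.1
      vertex 6.2 1.1 21.1
    endloop
  endfacet
  facet normal 0.0000 0.0000 1.0000
    outer loop
      vertex 21.6 14.7 21.1
      vertex 6.2 1.1 21.1
      vertex 14.7 0.6 21.1
    endloop
  endfacet
  facet normal 0.0000 0.0000 1.0000
    outer loop
      vertex 21.6 14.7 21.1
      vertex 14.7 0.6 21.1
      vertex 21.1 6.2 21.1
    endloop
  endfacet
  facet normal 0.7526 0.6585 0.0000
    outer loop
      vertex 21.6 14.7 0.0
      vertex 16.0 21.1 0.0
      vertex 16.0 21.1 21.1
    endloop
  endfacet
  facet normal 0.7526 0.6585 0.0000
    outer loop
      vertex 21.6 14.7 0.0
      vertex 16.0 21.1 21.1
      vertex 21.6 14.7 21.1
    endloop
  endfacet
  facet normal 0.0587 0.9983 0.0000
    outer loop
      vertex 16.0 21.1 0.0
      vertex 7.5 21.6 0.0
      vertex 7.5 21.6 21.1
    endloop
  endfacet
  facet normal 0.0587 0.9983 0.0000
    outer loop
      vertex 16.0 21.1 0.0
      vertex 7.5 21.6 21.1
      vertex 16.0 21.1 21.1
    endloop
  endfacet
  facet normal -0.6585 0.7526 0.0000
    outer loop
      vertex 7.5 21.6 0.0
      vertex 1.1 16.0 0.0
      vertex 1.1 16.0 21.1
    endloop
  endfacet
  facet normal -0.6585 0.7526 0.0000
    outer loop
      vertex 7.5 21.6 0.0
      vertex 1.1 16.0 21.1
      vertex 7.5 21.6 21.1
    endloop
  endfacet
  facet normal -0.9983 0.0587 0.0000
    outer loop
      vertex 1.1 16.0 0.0
      vertex 0.6 7.5 0.0
      vertex 0.6 7.5 21.1
    endloop
  endfacet
  facet normal -0.9983 0.0587 0.0000
    outer loop
      vertex 1.1 16.0 0.0
      vertex 0.6 7.5 21.1
      vertex 1.1 16.0 21.1
    endloop
  endfacet
  facet normal -0.7526 -0.6585 0.0000
    outer loop
      vertex 0.6 7.5 0.0
      vertex 6.2 1.1 0.0
      vertex 6.2 1.1 21.1
    endloop
  endfacet
  facet normal -0.7526 -0.6585 0.0000
    outer loop
      vertex 0.6 7.5 0.0
      vertex 6.2 1.1 21.1
      vertex 0.6 7.5 21.1
    endloop
  endfacet
  facet normal -0.0587 -0.9983 0.0000
    outer loop
      vertex 6.2 1.1 0.0
      vertex 14.7 0.6 0.0
      vertex 14.7 0.6 21.1
    endloop
  endfacet
  facet normal -0.0587 -0.9983 0.0000
    outer loop
      vertex 6.2 1.1 0.0
      vertex 14.7 0.6 21.1
      vertex 6.2 1.1 21.1
    endloop
  endfacet
  facet normal 0.6585 -0.7526 0.0000
    outer loop
      vertex 14.7 0.6 0.0
      vertex 21.1 6.2 0.0
      vertex 21.1 6.2 21.1
    endloop
  endfacet
  facet normal 0.6585 -0.7526 0.0000
    outer loop
      vertex 14.7 0.6 0.0
      vertex 21.1 6.2 21.1
      vertex 14.7 0.6 21.1
    endloop
  endfacet
  facet normal 0.9983 -0.0587 0.0000
    outer loop
      vertex 21.1 6.2 0.0
      vertex 21.6 14.7 0.0
      vertex 21.6 14.7 21.1
    endloop
  endfacet
  facet normal 0.9983 -0.0587 0.0000
    outer loop
      vertex 21.1 6.2 0.0
      vertex 21.6 14.7 21.1
      vertex 21.1 6.2 21.1
    endloop
  endfacet
endsolid part

The G0 Z moves step by Δz≈7.0 mm. Every layer's G1 loop is the same polygon, so the solid is a straight extrusion of it from z=0 to z≈21.1. Closing with flat bottom and top caps and triangulating gives 28 facets — a regular 8-sided prism (a cylinder approximated with 8 flat sides), circumscribed radius ≈ 11.1 mm, height ≈ 21.1 mm.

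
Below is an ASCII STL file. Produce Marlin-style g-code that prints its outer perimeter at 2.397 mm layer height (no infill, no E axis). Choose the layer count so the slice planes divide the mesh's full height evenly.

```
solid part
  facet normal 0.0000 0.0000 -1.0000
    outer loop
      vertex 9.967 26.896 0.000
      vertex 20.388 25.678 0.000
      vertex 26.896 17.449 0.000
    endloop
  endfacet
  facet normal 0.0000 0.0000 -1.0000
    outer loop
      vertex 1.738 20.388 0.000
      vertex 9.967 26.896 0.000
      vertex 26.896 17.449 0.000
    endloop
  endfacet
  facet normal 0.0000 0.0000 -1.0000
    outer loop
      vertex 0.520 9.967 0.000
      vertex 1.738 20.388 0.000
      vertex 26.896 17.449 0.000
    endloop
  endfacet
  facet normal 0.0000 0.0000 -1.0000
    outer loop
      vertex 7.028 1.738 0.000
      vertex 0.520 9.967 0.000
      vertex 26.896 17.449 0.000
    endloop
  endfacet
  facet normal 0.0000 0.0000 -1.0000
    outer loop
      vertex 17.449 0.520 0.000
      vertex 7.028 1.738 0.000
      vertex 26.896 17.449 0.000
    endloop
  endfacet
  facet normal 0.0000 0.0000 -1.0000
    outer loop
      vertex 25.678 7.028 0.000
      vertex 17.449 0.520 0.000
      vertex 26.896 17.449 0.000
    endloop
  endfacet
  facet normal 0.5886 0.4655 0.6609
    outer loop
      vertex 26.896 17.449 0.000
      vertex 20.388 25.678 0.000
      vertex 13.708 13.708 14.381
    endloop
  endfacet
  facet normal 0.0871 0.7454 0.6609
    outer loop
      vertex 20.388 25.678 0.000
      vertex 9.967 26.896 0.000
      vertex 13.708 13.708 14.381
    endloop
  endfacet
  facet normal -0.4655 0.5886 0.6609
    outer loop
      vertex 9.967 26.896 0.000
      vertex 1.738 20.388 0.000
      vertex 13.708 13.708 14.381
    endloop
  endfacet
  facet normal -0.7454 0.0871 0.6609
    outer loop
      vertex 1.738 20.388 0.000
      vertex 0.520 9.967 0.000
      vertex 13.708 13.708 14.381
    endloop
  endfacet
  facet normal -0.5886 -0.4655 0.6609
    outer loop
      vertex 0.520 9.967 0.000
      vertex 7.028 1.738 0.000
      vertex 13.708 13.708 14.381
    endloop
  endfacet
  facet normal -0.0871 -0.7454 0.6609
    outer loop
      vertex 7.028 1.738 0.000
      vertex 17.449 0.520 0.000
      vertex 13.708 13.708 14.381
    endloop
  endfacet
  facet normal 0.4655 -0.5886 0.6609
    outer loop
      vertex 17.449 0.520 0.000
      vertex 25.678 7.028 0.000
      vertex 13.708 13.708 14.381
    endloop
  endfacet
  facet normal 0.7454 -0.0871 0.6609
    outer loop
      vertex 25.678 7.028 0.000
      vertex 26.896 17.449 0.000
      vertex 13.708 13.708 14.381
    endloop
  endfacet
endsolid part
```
; perimeter-only toolpath
G21 ; units = mm
G90 ; absolute positioning
G28 ; home
; layer 1
G0 Z2.397
G0 X24.698 Y16.826
G1 X19.275 Y23.683
G1 X10.591 Y24.698
G1 X3.733 Y19.275
G1 X2.718 Y10.591
G1 X8.141 Y3.733
G1 X16.826 Y2.718
G1 X23.683 Y8.141
G1 X24.698 Y16.826
; layer 2
G0 Z4.794
G0 X22.500 Y16.202
G1 X18.161 Y21.688
G1 X11.214 Y22.500
G1 X5.728 Y18.161
G1 X4.916 Y11.214
G1 X9.255 Y5.728
G1 X16.202 Y4.916
G1 X21.688 Y9.255
G1 X22.500 Y16.202
; layer 3
G0 Z7.191
G0 X20.302 Y15.579
G1 X17.048 Y19.693
G1 X11.838 Y20.302
G1 X7.723 Y17.048
G1 X7.114 Y11.838
G1 X10.368 Y7.723
G1 X15.579 Y7.114
G1 X19.693 Y10.368
G1 X20.302 Y15.579
; layer 4
G0 Z9.587
G0 X18.104 Y14.955
G1 X15.935 Y17.698
G1 X12.461 Y18.104
G1 X9.718 Y15.935
G1 X9.312 Y12.461
G1 X11.481 Y9.718
G1 X14.955 Y9.312
G1 X17.698 Y11.481
G1 X18.104 Y14.955
; layer 5
G0 Z11.984
G0 X15.906 Y14.332
G1 X14.821 Y15.703
G1 X13.085 Y15.906
G1 X11.713 Y14.821
G1 X11.510 Y13.085
G1 X12.595 Y11.713
G1 X14.332 Y11.510
G1 X15.703 Y12.595
G1 X15.906 Y14.332
M2 ; end

The solid is a regular 8-sided pyramid, base circumscribed radius ≈ 13.7 mm, apex at z ≈ 14.4 mm. Slicing at Δz = 2.397 mm — 6 equal slices spanning the solid's height, so layer i sits at z = i·h/6 — gives 5 non-empty perimeters. Each is a 8-segment closed polygon; G0 lifts to the layer z and rapids to the start vertex, then G1 traces the edges. The cross-section shrinks linearly with z (the slice at the apex is degenerate and omitted).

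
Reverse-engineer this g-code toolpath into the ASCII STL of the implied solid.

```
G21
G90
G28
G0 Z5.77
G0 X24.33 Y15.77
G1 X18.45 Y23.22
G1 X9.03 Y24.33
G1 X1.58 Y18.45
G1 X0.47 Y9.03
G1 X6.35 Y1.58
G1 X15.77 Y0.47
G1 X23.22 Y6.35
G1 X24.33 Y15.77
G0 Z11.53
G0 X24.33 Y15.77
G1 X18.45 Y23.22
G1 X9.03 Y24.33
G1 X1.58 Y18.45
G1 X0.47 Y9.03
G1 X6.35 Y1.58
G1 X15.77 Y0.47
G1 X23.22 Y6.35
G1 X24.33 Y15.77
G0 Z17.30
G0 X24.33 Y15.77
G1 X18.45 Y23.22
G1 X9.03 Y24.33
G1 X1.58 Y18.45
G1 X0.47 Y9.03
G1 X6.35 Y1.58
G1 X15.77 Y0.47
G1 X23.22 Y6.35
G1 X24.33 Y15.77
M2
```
solid part
  facet normal 0.0000 0.0000 -1.0000
    outer loop
      vertex 9.03 24.33 0.00
      vertex 18.45 23.22 0.00
      vertex 24.33 15.77 0.00
    endloop
  endfacet
  facet normal 0.0000 0.0000 -1.0000
    outer loop
      vertex 1.58 18.45 0.00
      vertex 9.03 24.33 0.00
      vertex 24.33 15.77 0.00
    endloop
  endfacet
  facet normal 0.0000 0.0000 -1.0000
    outer loop
      vertex 0.47 9.03 0.00
      vertex 1.58 18.45 0.00
      vertex 24.33 15.77 0.00
    endloop
  endfacet
  facet normal 0.0000 0.0000 -1.0000
    outer loop
      vertex 6.35 1.58 0.00
      vertex 0.47 9.03 0.00
      vertex 24.33 15.77 0.00
    endloop
  endfacet
  facet normal 0.0000 0.0000 -1.0000
    outer loop
      vertex 15.77 0.47 0.00
      vertex 6.35 1.58 0.00
      vertex 24.33 15.77 0.00
    endloop
  endfacet
  facet normal 0.0000 0.0000 -1.0000
    outer loop
      vertex 23.22 6.35 0.00
      vertex 15.77 0.47 0.00
      vertex 24.33 15.77 0.00
    endloop
  endfacet
  facet normal 0.0000 0.0000 1.0000
    outer loop
      vertex 24.33 15.77 17.30
      vertex 18.45 23.22 17.30
      vertex 9.03 24.33 17.30
    endloop
  endfacet
  facet normal 0.0000 0.0000 1.0000
    outer loop
      vertex 24.33 15.77 17.30
      vertex 9.03 24.33 17.30
      vertex 1.58 18.45 17.30
    endloop
  endfacet
  facet normal 0.0000 0.0000 1.0000
    outer loop
      vertex 24.33 15.77 17.30
      vertex 1.58 18.45 17.30
      vertex 0.47 9.03 17.30
    endloop
  endfacet
  facet normal 0.0000 0.0000 1.0000
    outer loop
      vertex 24.33 15.77 17.30
      vertex 0.47 9.03 17.30
      vertex 6.35 1.58 17.30
    endloop
  endfacet
  facet normal 0.0000 0.0000 1.0000
    outer loop
      vertex 24.33 15.77 17.30
      vertex 6.35 1.58 17.30
      vertex 15.77 0.47 17.30
    endloop
  endfacet
  facet normal 0.0000 0.0000 1.0000
    outer loop
      vertex 24.33 15.77 17.30
      vertex 15.77 0.47 17.30
      vertex 23.22 6.35 17.30
    endloop
  endfacet
  facet normal 0.7850 0.6195 0.0000
    outer loop
      vertex 24.33 15.77 0.00
      vertex 18.45 23.22 0.00
      vertex 18.45 23.22 17.30
    endloop
  endfacet
  facet normal 0.7850 0.6195 0.0000
    outer loop
      vertex 24.33 15.77 0.00
      vertex 18.45 23.22 17.30
      vertex 24.33 15.77 17.30
    endloop
  endfacet
  facet normal 0.1170 0.9931 0.0000
    outer loop
      vertex 18.45 23.22 0.00
      vertex 9.03 24.33 0.00
      vertex 9.03 24.33 17.30
    endloop
  endfacet
  facet normal 0.1170 0.9931 0.0000
    outer loop
      vertex 18.45 23.22 0.00
      vertex 9.03 24.33 17.30
      vertex 18.45 23.22 17.30
    endloop
  endfacet
  facet normal -0.6195 0.7850 0.0000
    outer loop
      vertex 9.03 24.33 0.00
      vertex 1.58 18.45 0.00
      vertex 1.58 18.45 17.30
    endloop
  endfacet
  facet normal -0.6195 0.7850 0.0000
    outer loop
      vertex 9.03 24.33 0.00
      vertex 1.58 18.45 17.30
      vertex 9.03 24.33 17.30
    endloop
  endfacet
  facet normal -0.9931 0.1170 0.0000
    outer loop
      vertex 1.58 18.45 0.00
      vertex 0.47 9.03 0.00
      vertex 0.47 9.03 17.30
    endloop
  endfacet
  facet normal -0.9931 0.1170 0.0000
    outer loop
      vertex 1.58 18.45 0.00
      vertex 0.47 9.03 17.30
      vertex 1.58 18.45 17.30
    endloop
  endfacet
  facet normal -0.7850 -0.6195 0.0000
    outer loop
      vertex 0.47 9.03 0.00
      vertex 6.35 1.58 0.00
      vertex 6.35 1.58 17.30
    endloop
  endfacet
  facet normal -0.7850 -0.6195 0.0000
    outer loop
      vertex 0.47 9.03 0.00
      vertex 6.35 1.58 17.30
      vertex 0.47 9.03 17.30
    endloop
  endfacet
  facet normal -0.1170 -0.9931 0.0000
    outer loop
      vertex 6.35 1.58 0.00
      vertex 15.77 0.47 0.00
      vertex 15.77 0.47 17.30
    endloop
  endfacet
  facet normal -0.1170 -0.9931 0.0000
    outer loop
      vertex 6.35 1.58 0.00
      vertex 15.77 0.47 17.30
      vertex 6.35 1.58 17.30
    endloop
  endfacet
  facet normal 0.6195 -0.7850 0.0000
    outer loop
      vertex 15.77 0.47 0.00
      vertex 23.22 6.35 0.00
      vertex 23.22 6.35 17.30
    endloop
  endfacet
  facet normal 0.6195 -0.7850 0.0000
    outer loop
      vertex 15.77 0.47 0.00
      vertex 23.22 6.35 17.30
      vertex 15.77 0.47 17.30
    endloop
  endfacet
  facet normal 0.9931 -0.1170 0.0000
    outer loop
      vertex 23.22 6.35 0.00
      vertex 24.33 15.77 0.00
      vertex 24.33 15.77 17.30
    endloop
  endfacet
  facet normal 0.9931 -0.1170 0.0000
    outer loop
      vertex 23.22 6.35 0.00
      vertex 24.33 15.77 17.30
      vertex 23.22 6.35 17.30
    endloop
  endfacet
endsolid part

The G0 Z moves step by Δz≈5.77 mm. Every layer's G1 loop is the same polygon, so the solid is a straight extrusion of it from z=0 to z≈17.3. Closing with flat bottom and top caps and triangulating gives 28 facets — a regular 8-sided prism (a cylinder approximated with 8 flat sides), circumscribed radius ≈ 12.4 mm, height ≈ 17.3 mm.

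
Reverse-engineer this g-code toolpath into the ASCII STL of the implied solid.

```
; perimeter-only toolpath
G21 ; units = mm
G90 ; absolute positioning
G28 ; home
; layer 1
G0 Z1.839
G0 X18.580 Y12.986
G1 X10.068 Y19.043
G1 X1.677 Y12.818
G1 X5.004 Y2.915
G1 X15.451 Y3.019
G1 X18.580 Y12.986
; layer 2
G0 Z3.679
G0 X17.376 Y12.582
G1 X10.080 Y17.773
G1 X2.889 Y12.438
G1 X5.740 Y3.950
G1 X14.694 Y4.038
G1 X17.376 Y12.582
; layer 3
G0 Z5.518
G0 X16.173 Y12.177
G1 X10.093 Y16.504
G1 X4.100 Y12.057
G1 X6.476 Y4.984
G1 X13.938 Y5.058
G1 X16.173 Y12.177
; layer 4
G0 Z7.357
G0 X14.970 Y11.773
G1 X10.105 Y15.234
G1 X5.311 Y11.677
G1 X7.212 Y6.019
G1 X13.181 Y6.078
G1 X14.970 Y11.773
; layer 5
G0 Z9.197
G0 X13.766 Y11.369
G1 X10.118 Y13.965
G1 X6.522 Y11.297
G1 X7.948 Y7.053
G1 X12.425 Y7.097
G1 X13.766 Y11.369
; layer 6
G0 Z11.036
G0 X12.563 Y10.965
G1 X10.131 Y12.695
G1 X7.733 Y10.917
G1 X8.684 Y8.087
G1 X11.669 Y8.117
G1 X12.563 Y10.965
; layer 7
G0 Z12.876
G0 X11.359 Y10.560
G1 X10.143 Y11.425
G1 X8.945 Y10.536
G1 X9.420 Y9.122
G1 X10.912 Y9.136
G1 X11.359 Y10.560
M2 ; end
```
solid part
  facet normal 0.0000 0.0000 -1.0000
    outer loop
      vertex 0.466 13.198 0.000
      vertex 10.055 20.312 0.000
      vertex 19.783 13.390 0.000
    endloop
  endfacet
  facet normal 0.0000 0.0000 -1.0000
    outer loop
      vertex 4.268 1.881 0.000
      vertex 0.466 13.198 0.000
      vertex 19.783 13.390 0.000
    endloop
  endfacet
  facet normal 0.0000 0.0000 -1.0000
    outer loop
      vertex 16.207 1.999 0.000
      vertex 4.268 1.881 0.000
      vertex 19.783 13.390 0.000
    endloop
  endfacet
  facet normal 0.5062 0.7114 0.4875
    outer loop
      vertex 19.783 13.390 0.000
      vertex 10.055 20.312 0.000
      vertex 10.156 10.156 14.715
    endloop
  endfacet
  facet normal -0.5202 0.7012 0.4875
    outer loop
      vertex 10.055 20.312 0.000
      vertex 0.466 13.198 0.000
      vertex 10.156 10.156 14.715
    endloop
  endfacet
  facet normal -0.8276 -0.2781 0.4875
    outer loop
      vertex 0.466 13.198 0.000
      vertex 4.268 1.881 0.000
      vertex 10.156 10.156 14.715
    endloop
  endfacet
  facet normal 0.0086 -0.8731 0.4875
    outer loop
      vertex 4.268 1.881 0.000
      vertex 16.207 1.999 0.000
      vertex 10.156 10.156 14.715
    endloop
  endfacet
  facet normal 0.8330 -0.2615 0.4875
    outer loop
      vertex 16.207 1.999 0.000
      vertex 19.783 13.390 0.000
      vertex 10.156 10.156 14.715
    endloop
  endfacet
endsolid part

The G0 Z moves step by Δz≈1.839 mm. The G1 loops shrink linearly with z, so the solid tapers from its base footprint up to z≈14.7. Closing with a flat bottom cap and the tapered top and triangulating gives 8 facets — a regular 5-sided pyramid, base circumscribed radius ≈ 10.2 mm, apex at z ≈ 14.7 mm.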